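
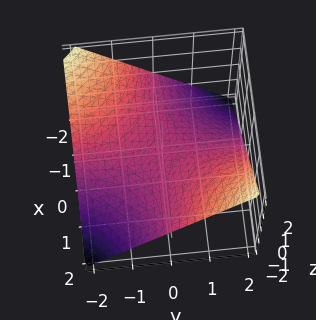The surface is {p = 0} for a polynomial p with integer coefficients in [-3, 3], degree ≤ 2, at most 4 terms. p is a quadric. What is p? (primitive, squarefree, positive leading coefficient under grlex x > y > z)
First, the degree is 2 — a saddle surface; a quadric.
Then, observable constraints: every point of the x-axis in the box is on the surface; the visible y-axis segment lies entirely on the surface; it meets the z-axis at z = 0 (among the integer gridlines).
Finally, together with the visible shape, these determine p as stated.

x*y - 2*z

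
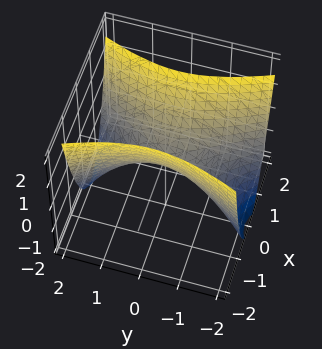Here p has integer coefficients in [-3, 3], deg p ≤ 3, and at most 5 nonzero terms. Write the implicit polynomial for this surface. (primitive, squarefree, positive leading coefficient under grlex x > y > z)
First, deg p = 2. A hyperbolic paraboloid; a quadric.
Then, symmetries: mirror symmetry y ↦ −y ⇒ only even powers of y; it's symmetric under x → −x, forcing even powers of x.
Then, from the axis intercepts and sections: it crosses the x-axis at the gridline x = 0; it crosses the z-axis at the gridline z = 0.
Finally, together with the visible shape, these determine p as stated.

3*x^2 - y^2 - 2*z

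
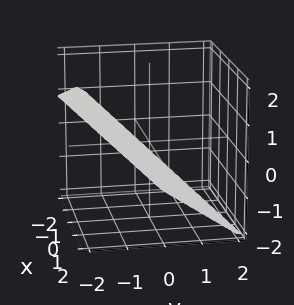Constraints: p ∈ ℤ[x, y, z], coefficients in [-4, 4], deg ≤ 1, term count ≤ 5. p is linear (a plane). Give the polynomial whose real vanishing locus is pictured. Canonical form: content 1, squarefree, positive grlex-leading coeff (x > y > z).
x - 3*y - 3*z - 2

First, the degree is 1 — the surface is flat (a plane).
Next, observable constraints: it meets the x-axis at x = 2 (among the integer gridlines).
Finally, fitting integer coefficients to these (and the overall shape) gives p.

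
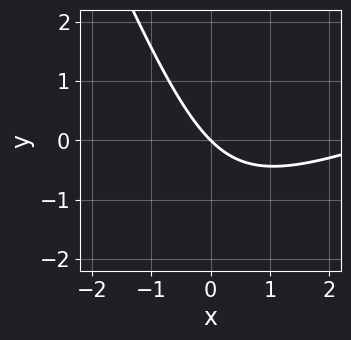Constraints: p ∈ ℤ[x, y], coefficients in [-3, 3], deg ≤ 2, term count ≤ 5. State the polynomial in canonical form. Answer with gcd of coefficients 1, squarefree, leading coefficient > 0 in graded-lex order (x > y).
x^2 - 2*x*y - y^2 - 3*x - 3*y

1. Degree: a generic line meets the curve in up to 2 points, so deg p = 2.
2. Observable constraints: it crosses the x-axis at the gridline x = 0; it meets the y-axis at y = 0 (among the integer gridlines).
3. Matching integer coefficients to the picture gives p.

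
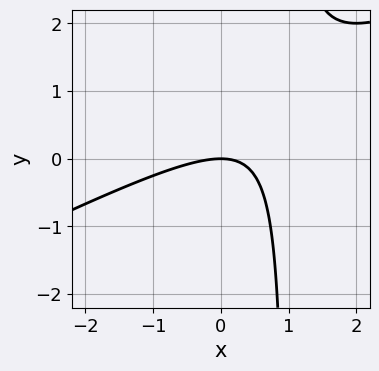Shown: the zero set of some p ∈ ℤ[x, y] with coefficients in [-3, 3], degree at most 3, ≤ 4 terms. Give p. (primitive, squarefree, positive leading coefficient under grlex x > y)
x^2 - 2*x*y + 2*y

Degree: the shape is more complex than any degree-1 curve, so deg p = 2.
Checking where it meets the axes: it meets the y-axis at y = 0 (among the integer gridlines); it crosses the x-axis at the gridline x = 0.
Matching integer coefficients to the picture gives p.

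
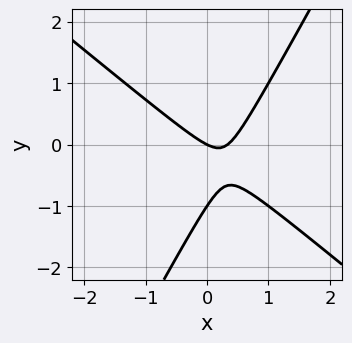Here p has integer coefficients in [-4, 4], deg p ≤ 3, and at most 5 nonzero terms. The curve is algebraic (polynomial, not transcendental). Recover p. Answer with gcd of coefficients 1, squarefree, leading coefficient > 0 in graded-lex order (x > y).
3*x^2 + 2*x*y - 2*y^2 - x - 2*y

(a) The degree is 2 — the shape is more complex than any degree-1 curve.
(b) Against the integer gridlines: among the integer gridlines, it crosses the y-axis at y ∈ {-1, 0}; it crosses the x-axis at the gridline x = 0.
(c) Fitting integer coefficients to these (and the overall shape) gives p.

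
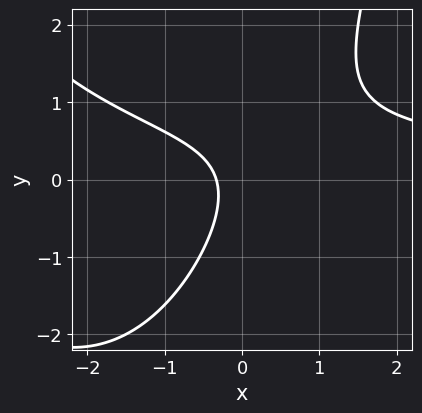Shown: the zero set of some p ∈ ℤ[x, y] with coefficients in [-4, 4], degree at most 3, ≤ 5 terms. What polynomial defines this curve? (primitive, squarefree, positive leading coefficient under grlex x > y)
1. The degree is 3 — a generic line meets the curve in up to 3 points.
2. Observable constraints: the curve avoids every integer y-axis point in the box.
3. Putting this together gives p.

x^2*y + 3*x*y - 2*y^2 - 3*x - 1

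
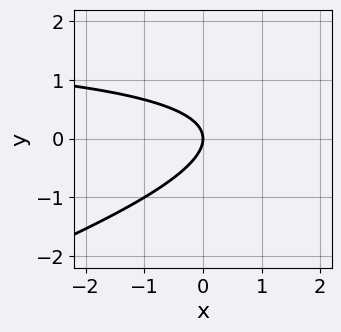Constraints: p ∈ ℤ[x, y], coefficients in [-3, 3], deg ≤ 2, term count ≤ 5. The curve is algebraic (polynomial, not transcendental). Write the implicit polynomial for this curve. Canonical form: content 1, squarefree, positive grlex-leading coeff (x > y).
(a) The degree is 2 — the shape is more complex than any degree-1 curve.
(b) Observable constraints: it crosses the y-axis at the gridline y = 0; it meets the x-axis at x = 0 (among the integer gridlines).
(c) Putting this together gives p.

x*y - 3*y^2 - 2*x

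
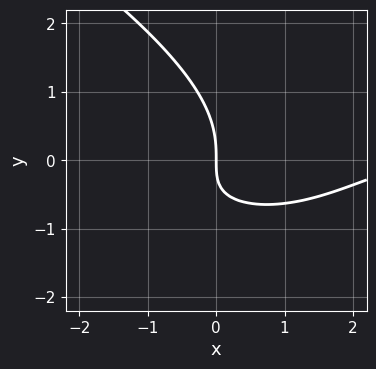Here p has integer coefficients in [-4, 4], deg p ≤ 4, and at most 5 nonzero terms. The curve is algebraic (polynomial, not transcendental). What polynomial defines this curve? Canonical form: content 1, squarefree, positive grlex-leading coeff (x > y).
(a) deg p = 3. No degree-2 curve has this shape.
(b) Against the integer gridlines: it crosses the y-axis at the gridline y = 0; it crosses the x-axis at the gridline x = 0.
(c) These observations pin down the coefficients.

x*y^2 + 2*y^3 - x^2 + 3*x*y + 3*x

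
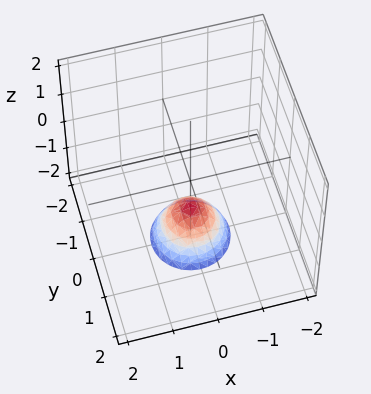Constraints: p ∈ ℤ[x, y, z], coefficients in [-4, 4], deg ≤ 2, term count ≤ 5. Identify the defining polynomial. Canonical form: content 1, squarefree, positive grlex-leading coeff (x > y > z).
3*x^2 + 3*y^2 + 2*z + 2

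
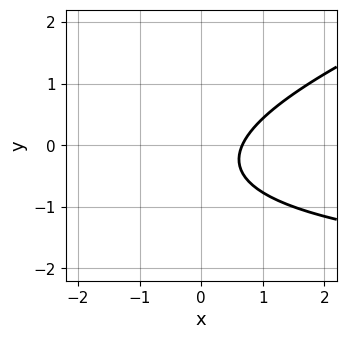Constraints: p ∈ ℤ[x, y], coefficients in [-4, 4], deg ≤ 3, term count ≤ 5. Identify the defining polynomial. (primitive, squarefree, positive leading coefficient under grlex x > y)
x*y - 3*y^2 + 3*x - 2*y - 2

(a) Degree: no degree-1 curve has this shape, so deg p = 2.
(b) Against the integer gridlines: it misses every integer gridline on the y-axis.
(c) The integer polynomial consistent with all of this is the stated p.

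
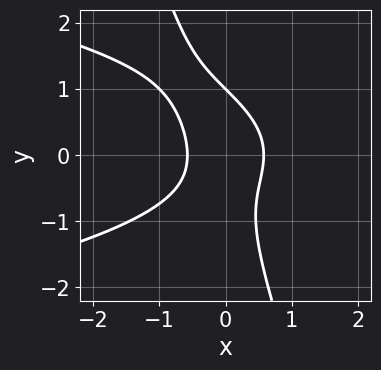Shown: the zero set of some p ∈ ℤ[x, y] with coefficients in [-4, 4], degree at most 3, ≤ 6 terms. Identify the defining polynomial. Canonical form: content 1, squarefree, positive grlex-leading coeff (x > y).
deg p = 3. A generic line meets the curve in up to 3 points.
Observable constraints: it crosses the y-axis at the gridline y = 1.
Solving for integer coefficients yields p as stated.

3*x*y^2 + y^3 + 3*x^2 - 1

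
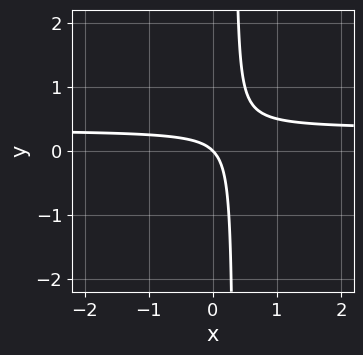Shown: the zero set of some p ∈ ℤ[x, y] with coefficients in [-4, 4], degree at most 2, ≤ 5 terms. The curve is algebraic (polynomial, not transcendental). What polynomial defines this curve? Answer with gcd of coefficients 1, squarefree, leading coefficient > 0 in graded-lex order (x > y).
3*x*y - x - y

1. Degree: no degree-1 curve has this shape, so deg p = 2.
2. Observable constraints: one x-axis crossing is at x = 0; one y-axis crossing is at y = 0.
3. Together with the visible shape, these determine p as stated.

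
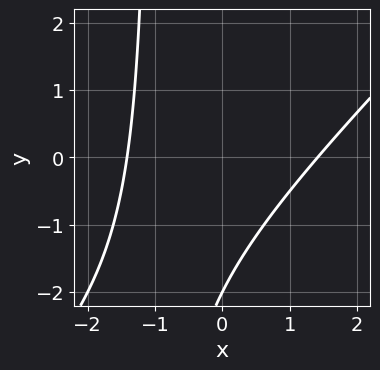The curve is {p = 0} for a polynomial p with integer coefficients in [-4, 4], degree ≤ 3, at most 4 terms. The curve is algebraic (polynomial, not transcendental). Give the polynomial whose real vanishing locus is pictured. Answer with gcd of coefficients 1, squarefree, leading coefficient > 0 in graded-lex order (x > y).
x^2 - x*y - y - 2

(a) deg p = 2.
(b) Checking where it meets the axes: it meets the y-axis at y = -2 (among the integer gridlines).
(c) Solving for integer coefficients yields p as stated.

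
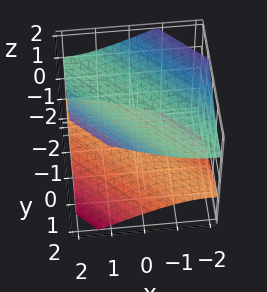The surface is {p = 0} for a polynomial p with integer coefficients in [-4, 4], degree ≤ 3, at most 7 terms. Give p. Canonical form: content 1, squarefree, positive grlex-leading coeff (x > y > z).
1. There are 2 components. They look like related sheets of one shape, so recover p as a whole.
2. deg p = 2. A generic line meets the surface in up to 2 points.
3. Against the integer gridlines: no x-intercept at any integer in the box; the surface avoids every integer y-axis point in the box; the z-axis gridline crossings are at z ∈ {-1, 1}.
4. Putting this together gives p.

x^2 + 2*x*y + y^2 - 3*z^2 + 3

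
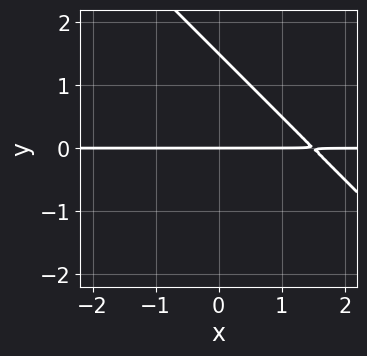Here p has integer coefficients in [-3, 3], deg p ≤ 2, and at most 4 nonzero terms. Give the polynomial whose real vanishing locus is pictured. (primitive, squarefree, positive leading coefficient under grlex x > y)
2*x*y + 2*y^2 - 3*y

First, the degree is 2 — no degree-1 curve has this shape.
Next, from the axis intercepts and sections: every point of the x-axis in the box is on the curve; it crosses the y-axis at the gridline y = 0.
Finally, together with the visible shape, these determine p as stated.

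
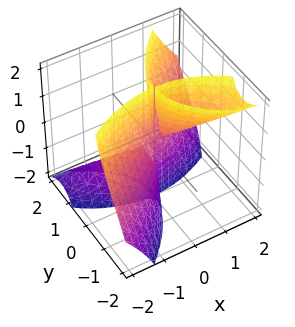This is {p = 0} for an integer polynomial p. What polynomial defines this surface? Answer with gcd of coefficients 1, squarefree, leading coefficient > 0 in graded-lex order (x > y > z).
x^3 + 3*x*y*z - 2*y^3

1. There are 2 components. They look like related sheets of one shape, so recover p as a whole.
2. Degree: the shape is more complex than any degree-2 surface, so deg p = 3.
3. Observable constraints: it crosses the y-axis at the gridline y = 0; it crosses the x-axis at the gridline x = 0.
4. Putting this together gives p. Check: (0, 0, 2) on the z-axis lies on the surface, and p(0, 0, 2) = 0. ✓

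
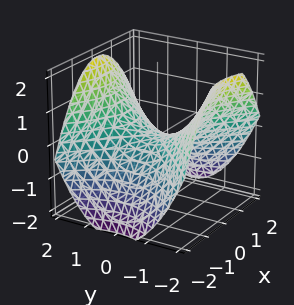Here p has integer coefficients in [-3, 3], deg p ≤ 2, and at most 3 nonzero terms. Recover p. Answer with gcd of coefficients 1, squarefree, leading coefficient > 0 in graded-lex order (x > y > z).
x^2 - y^2 + 2*z

(a) Degree: a saddle surface; a quadric, so deg p = 2.
(b) Symmetries: it's symmetric under y → −y, forcing even powers of y; it's symmetric under x → −x, forcing even powers of x.
(c) Against the integer gridlines: one z-axis crossing is at z = 0; one x-axis crossing is at x = 0.
(d) Matching integer coefficients to the picture gives p.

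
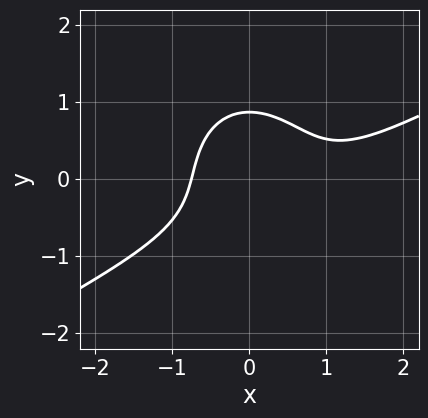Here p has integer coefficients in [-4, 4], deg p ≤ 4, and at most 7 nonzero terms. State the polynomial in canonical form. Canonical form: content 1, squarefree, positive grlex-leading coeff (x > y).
2*x^3 - 3*x^2*y - 3*y^3 - 2*x^2 + 2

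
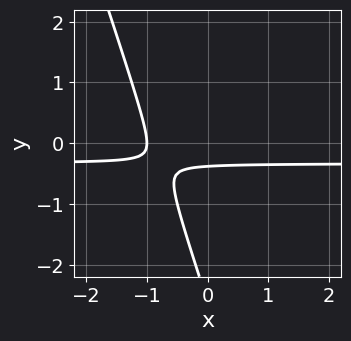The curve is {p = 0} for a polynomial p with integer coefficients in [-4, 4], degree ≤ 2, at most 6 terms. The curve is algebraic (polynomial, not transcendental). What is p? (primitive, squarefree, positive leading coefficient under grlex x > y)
(a) deg p = 2. A generic line meets the curve in up to 2 points.
(b) Against the integer gridlines: it crosses the x-axis at the gridline x = -1.
(c) These observations pin down the coefficients.

3*x*y + y^2 + x + 3*y + 1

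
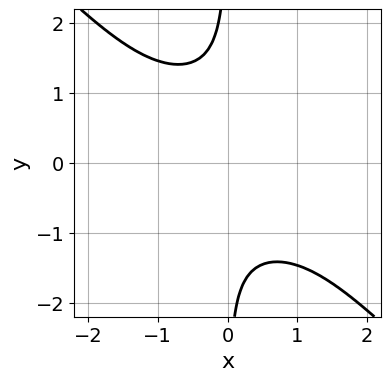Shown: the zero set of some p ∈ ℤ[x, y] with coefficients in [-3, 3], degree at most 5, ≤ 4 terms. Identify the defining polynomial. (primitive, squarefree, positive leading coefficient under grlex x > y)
Degree: no degree-3 curve has this shape, so deg p = 4.
Checking where it meets the axes: the curve avoids every integer x-axis point in the box; no y-intercept at any integer in the box.
These observations pin down the coefficients.

x^2*y^2 + x*y^3 + 1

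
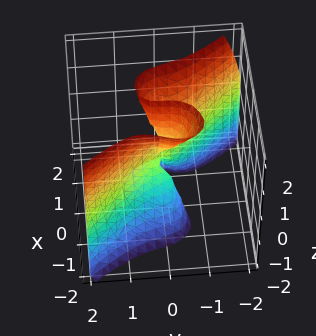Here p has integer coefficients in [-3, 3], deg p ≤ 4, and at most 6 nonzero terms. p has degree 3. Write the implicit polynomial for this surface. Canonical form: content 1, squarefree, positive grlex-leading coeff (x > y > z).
1. Degree: no degree-2 surface has this shape, so deg p = 3.
2. Observable constraints: one y-axis crossing is at y = 0; one x-axis crossing is at x = 0; every point of the z-axis in the box is on the surface.
3. The integer polynomial consistent with all of this is the stated p.

3*x^3 + x*y^2 + x*y*z - x*z^2 + 3*y^3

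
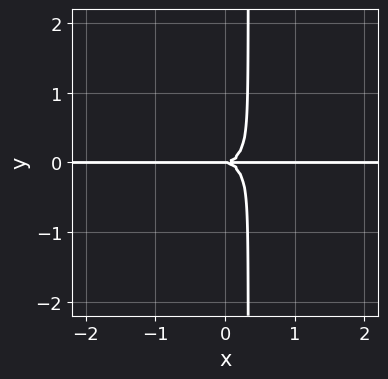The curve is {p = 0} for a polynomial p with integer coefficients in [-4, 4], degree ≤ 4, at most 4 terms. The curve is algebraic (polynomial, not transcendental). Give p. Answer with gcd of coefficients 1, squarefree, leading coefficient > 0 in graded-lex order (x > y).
First, degree: a generic line meets the curve in up to 4 points, so deg p = 4.
Next, checking where it meets the axes: one y-axis crossing is at y = 0; every point of the x-axis in the box is on the curve.
Finally, these observations pin down the coefficients.

x^3*y + 3*x*y^3 - y^3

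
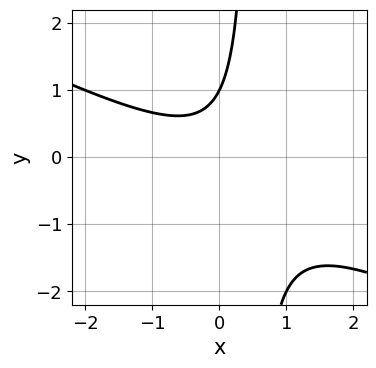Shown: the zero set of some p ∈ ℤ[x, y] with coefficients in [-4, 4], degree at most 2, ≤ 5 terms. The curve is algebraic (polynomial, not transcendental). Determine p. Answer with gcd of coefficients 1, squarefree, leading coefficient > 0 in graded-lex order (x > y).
x^2 + 2*x*y - y + 1

The degree is 2 — no degree-1 curve has this shape.
Checking where it meets the axes: it misses every integer gridline on the x-axis; it crosses the y-axis at the gridline y = 1.
These observations pin down the coefficients.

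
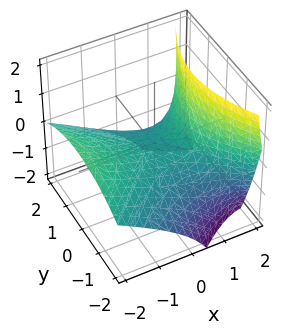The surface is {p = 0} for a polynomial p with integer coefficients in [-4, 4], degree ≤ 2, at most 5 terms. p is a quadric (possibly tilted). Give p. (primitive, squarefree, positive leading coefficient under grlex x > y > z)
x^2 + 2*x*z - y^2 - 3*z

First, deg p = 2.
Then, observable constraints: it crosses the y-axis at the gridline y = 0; it meets the x-axis at x = 0 (among the integer gridlines).
Finally, the integer polynomial consistent with all of this is the stated p.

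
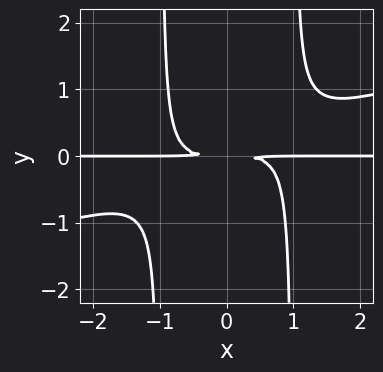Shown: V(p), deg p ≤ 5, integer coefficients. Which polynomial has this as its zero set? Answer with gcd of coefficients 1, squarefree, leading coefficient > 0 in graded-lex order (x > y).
First, deg p = 4. The shape is more complex than any degree-3 curve.
Next, reading off the gridlines: every point of the x-axis in the box is on the curve.
Finally, matching integer coefficients to the picture gives p.

x^3*y - 3*x^2*y^2 + 3*y^2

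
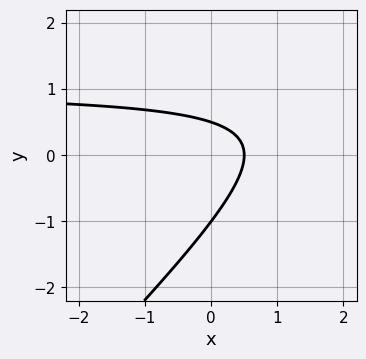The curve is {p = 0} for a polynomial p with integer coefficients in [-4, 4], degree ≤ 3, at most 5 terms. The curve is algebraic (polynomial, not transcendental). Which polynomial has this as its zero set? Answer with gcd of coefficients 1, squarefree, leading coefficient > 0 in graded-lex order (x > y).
The degree is 2 — no degree-1 curve has this shape.
Against the integer gridlines: it meets the y-axis at y = -1 (among the integer gridlines).
Solving for integer coefficients yields p as stated.

2*x*y - 2*y^2 - 2*x - y + 1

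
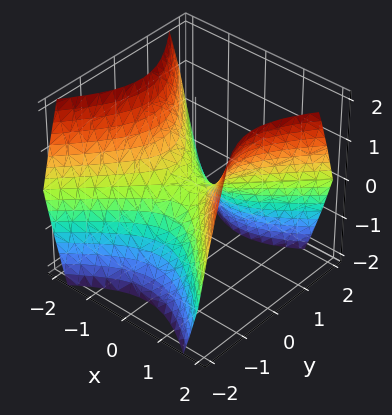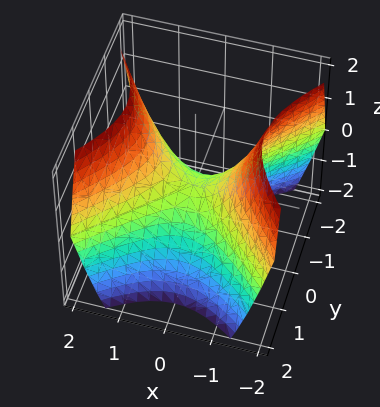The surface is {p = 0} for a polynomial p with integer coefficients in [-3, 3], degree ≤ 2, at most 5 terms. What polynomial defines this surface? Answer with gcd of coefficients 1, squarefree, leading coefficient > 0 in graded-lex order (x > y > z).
1. The degree is 2 — a saddle surface; a quadric.
2. Symmetries: it's symmetric under x → −x, forcing even powers of x; it's symmetric under y → −y, forcing even powers of y.
3. From the visible intercepts: it crosses the z-axis at the gridline z = 0; one y-axis crossing is at y = 0; one x-axis crossing is at x = 0.
4. Matching integer coefficients to the picture gives p.

x^2 - y^2 - z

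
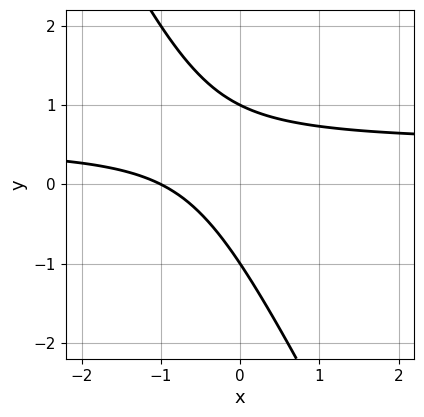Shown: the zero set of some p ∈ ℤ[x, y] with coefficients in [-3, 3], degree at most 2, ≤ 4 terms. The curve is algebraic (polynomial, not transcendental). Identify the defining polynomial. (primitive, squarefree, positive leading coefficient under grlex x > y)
2*x*y + y^2 - x - 1

1. The degree is 2 — no degree-1 curve has this shape.
2. From the axis intercepts and sections: one x-axis crossing is at x = -1; among the integer gridlines, it crosses the y-axis at y ∈ {-1, 1}.
3. Solving for integer coefficients yields p as stated.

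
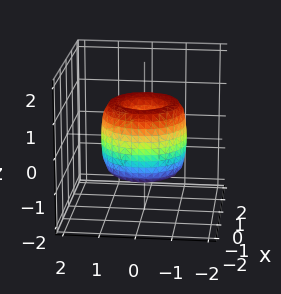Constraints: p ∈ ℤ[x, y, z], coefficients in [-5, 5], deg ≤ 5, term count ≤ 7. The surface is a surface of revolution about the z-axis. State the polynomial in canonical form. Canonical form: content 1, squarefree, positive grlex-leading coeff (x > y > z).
2*x^4 + 4*x^2*y^2 + 2*y^4 - 3*x^2 - 3*y^2 + z^2

deg p = 4. No degree-3 surface has this shape.
Symmetries: every cross-section ⟂ z is a circle, so x, y appear only via x² + y².
Against the integer gridlines: one y-axis crossing is at y = 0; one z-axis crossing is at z = 0; a circular section at z = 1 has radius between 0 and 1; it meets the x-axis at x = 0 (among the integer gridlines).
Assembling these constraints gives the stated polynomial.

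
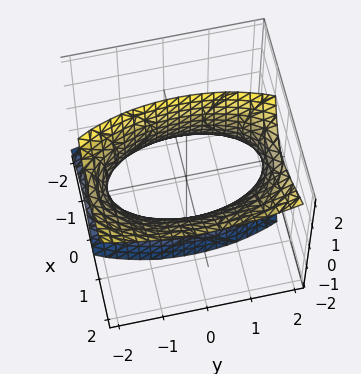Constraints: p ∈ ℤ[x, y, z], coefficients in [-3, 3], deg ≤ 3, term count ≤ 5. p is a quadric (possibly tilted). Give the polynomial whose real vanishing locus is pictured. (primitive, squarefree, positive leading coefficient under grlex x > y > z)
3*x^2 - 3*x*z + y^2 - z^2 - 3

deg p = 2. No degree-1 surface has this shape.
Against the integer gridlines: the surface avoids every integer z-axis point in the box; the x-axis gridline crossings are at x ∈ {-1, 1}.
Together with the visible shape, these determine p as stated.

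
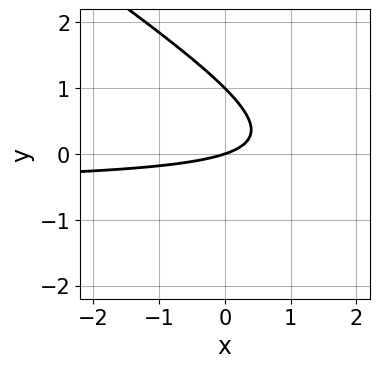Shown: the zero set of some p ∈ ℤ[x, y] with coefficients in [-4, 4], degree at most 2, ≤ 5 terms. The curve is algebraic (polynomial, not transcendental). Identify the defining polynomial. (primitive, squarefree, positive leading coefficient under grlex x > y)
First, deg p = 2. A generic line meets the curve in up to 2 points.
Next, reading off the gridlines: among the integer gridlines, it crosses the y-axis at y ∈ {0, 1}; it meets the x-axis at x = 0 (among the integer gridlines).
Finally, fitting integer coefficients to these (and the overall shape) gives p.

2*x*y + 3*y^2 + x - 3*y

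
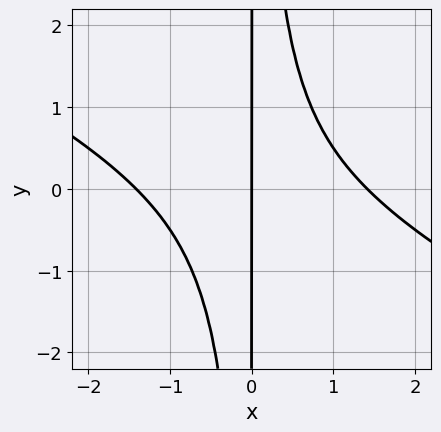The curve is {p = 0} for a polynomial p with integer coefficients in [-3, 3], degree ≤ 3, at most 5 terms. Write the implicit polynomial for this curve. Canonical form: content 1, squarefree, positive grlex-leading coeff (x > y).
(a) Degree: no degree-2 curve has this shape, so deg p = 3.
(b) Reading off the gridlines: it crosses the x-axis at the gridline x = 0; every point of the y-axis in the box is on the curve.
(c) Assembling these constraints gives the stated polynomial.

x^3 + 2*x^2*y - 2*x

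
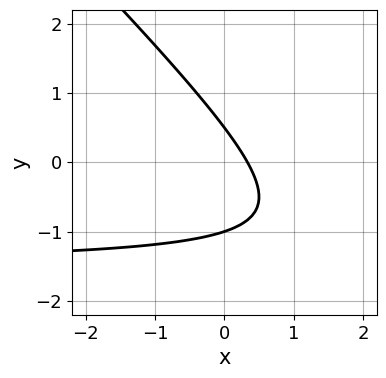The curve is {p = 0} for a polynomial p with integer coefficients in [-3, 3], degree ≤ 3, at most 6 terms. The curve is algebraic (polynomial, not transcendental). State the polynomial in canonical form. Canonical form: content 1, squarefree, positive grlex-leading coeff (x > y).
(a) Degree: no degree-1 curve has this shape, so deg p = 2.
(b) Checking where it meets the axes: it crosses the y-axis at the gridline y = -1.
(c) These observations pin down the coefficients.

2*x*y + 2*y^2 + 3*x + y - 1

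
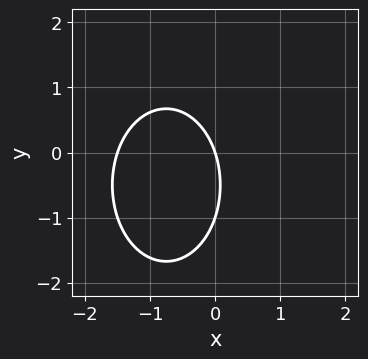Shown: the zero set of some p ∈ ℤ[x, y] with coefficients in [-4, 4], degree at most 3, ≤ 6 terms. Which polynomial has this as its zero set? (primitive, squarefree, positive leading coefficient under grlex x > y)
2*x^2 + y^2 + 3*x + y

1. The degree is 2 — no degree-1 curve has this shape.
2. Observable constraints: it meets the x-axis at x = 0 (among the integer gridlines); the y-axis gridline crossings are at y ∈ {-1, 0}.
3. Solving for integer coefficients yields p as stated.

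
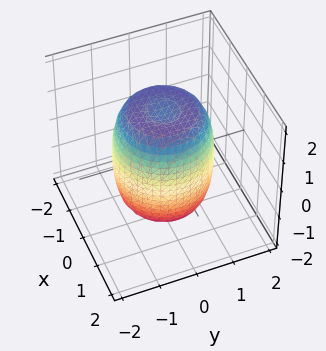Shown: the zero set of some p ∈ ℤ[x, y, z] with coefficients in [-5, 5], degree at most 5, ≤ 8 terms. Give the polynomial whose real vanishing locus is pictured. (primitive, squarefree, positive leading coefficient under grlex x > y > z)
2*x^4 + 4*x^2*y^2 + 2*y^4 - 2*x^2 - 2*y^2 + z^2 - 2

First, deg p = 4. A generic line meets the surface in up to 4 points.
Then, symmetries: the surface is invariant under rotation about z: p = q(x² + y², z).
Then, checking where it meets the axes: a circular section at z = 0 has radius between 1 and 2.
Finally, solving for integer coefficients yields p as stated.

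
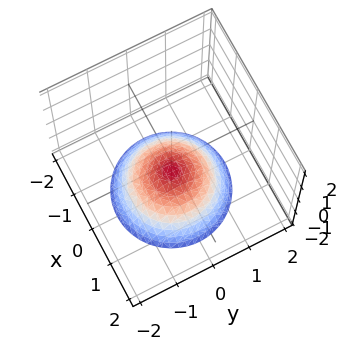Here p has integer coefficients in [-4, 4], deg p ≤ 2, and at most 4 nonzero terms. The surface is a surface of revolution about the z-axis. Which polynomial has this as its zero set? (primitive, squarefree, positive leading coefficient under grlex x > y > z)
The degree is 2 — the shape is more complex than any degree-1 surface.
Symmetry: every cross-section ⟂ z is a circle, so x, y appear only via x² + y².
Checking where it meets the axes: a circular section at z = -2 has radius between 1 and 2; no y-intercept at any integer in the box; it misses every integer gridline on the x-axis.
Together with the visible shape, these determine p as stated.

2*x^2 + 2*y^2 + 3*z + 2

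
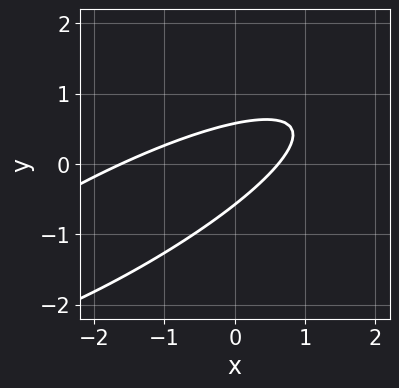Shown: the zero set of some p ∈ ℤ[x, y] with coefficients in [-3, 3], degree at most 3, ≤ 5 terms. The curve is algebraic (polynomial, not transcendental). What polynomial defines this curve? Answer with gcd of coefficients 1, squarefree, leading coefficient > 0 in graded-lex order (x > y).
1. The degree is 2 — a generic line meets the curve in up to 2 points.
2. Solving for integer coefficients yields p as stated.

x^2 - 3*x*y + 3*y^2 + x - 1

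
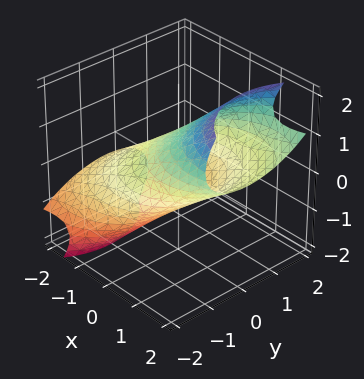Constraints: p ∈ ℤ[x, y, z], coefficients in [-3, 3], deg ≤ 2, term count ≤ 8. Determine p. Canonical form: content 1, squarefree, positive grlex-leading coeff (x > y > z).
x^2 - 3*x*z + y^2 - y*z + 2*z^2 - 2

1. Degree: no degree-1 surface has this shape, so deg p = 2.
2. Against the integer gridlines: among the integer gridlines, it crosses the z-axis at z ∈ {-1, 1}.
3. Matching integer coefficients to the picture gives p.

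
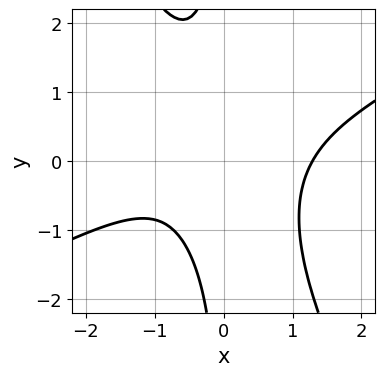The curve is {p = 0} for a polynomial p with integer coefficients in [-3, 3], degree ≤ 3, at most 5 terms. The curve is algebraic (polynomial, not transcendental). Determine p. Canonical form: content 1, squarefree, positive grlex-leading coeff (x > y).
2*x^3 - 3*x^2*y - 2*x*y^2 - x - 3

1. The degree is 3 — a generic line meets the curve in up to 3 points.
2. Reading off the gridlines: no y-intercept at any integer in the box.
3. Fitting integer coefficients to these (and the overall shape) gives p.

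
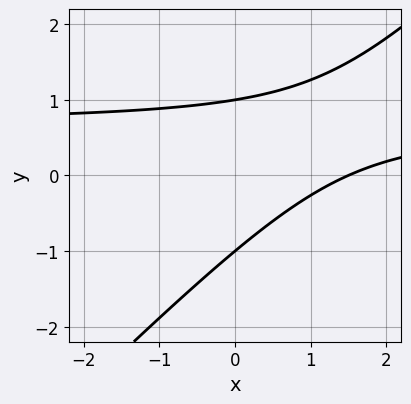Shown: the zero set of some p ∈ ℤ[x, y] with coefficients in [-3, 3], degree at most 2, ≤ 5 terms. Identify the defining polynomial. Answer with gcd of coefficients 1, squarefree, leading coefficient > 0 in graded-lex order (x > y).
1. The degree is 2 — no degree-1 curve has this shape.
2. Reading off the gridlines: among the integer gridlines, it crosses the y-axis at y ∈ {-1, 1}.
3. Assembling these constraints gives the stated polynomial.

3*x*y - 3*y^2 - 2*x + 3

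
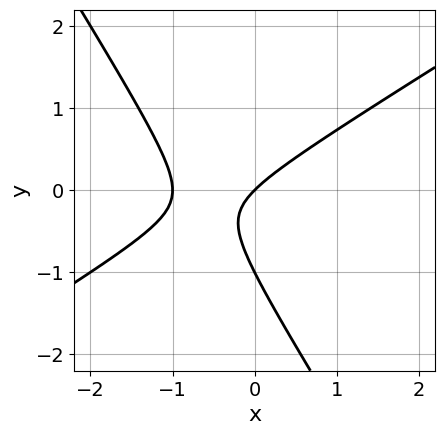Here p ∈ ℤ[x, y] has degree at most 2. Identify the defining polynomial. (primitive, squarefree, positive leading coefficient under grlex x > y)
x^2 - x*y - y^2 + x - y

1. Degree: the shape is more complex than any degree-1 curve, so deg p = 2.
2. Checking where it meets the axes: the y-axis gridline crossings are at y ∈ {-1, 0}; among the integer gridlines, it crosses the x-axis at x ∈ {-1, 0}.
3. These observations pin down the coefficients.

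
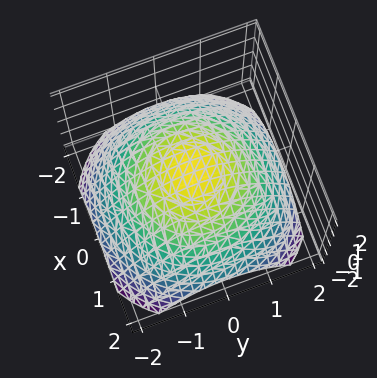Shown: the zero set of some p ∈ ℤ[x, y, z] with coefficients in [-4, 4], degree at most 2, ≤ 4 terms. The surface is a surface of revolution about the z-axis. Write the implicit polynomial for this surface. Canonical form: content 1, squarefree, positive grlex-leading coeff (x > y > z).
x^2 + y^2 + 2*z - 2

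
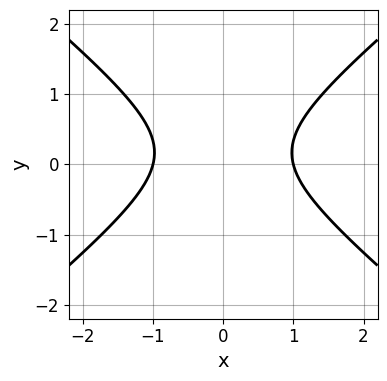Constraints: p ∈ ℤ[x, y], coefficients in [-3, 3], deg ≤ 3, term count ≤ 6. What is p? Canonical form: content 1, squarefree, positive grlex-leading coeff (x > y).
1. Degree: the shape is more complex than any degree-1 curve, so deg p = 2.
2. Symmetries: mirror symmetry x ↦ −x ⇒ only even powers of x.
3. Observable constraints: the x-axis gridline crossings are at x ∈ {-1, 1}; no y-intercept at any integer in the box.
4. These observations pin down the coefficients.

2*x^2 - 3*y^2 + y - 2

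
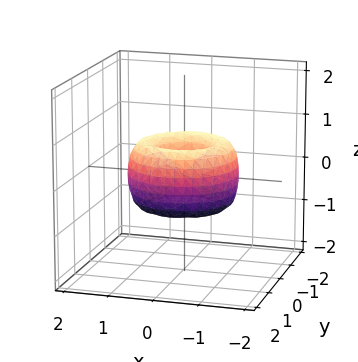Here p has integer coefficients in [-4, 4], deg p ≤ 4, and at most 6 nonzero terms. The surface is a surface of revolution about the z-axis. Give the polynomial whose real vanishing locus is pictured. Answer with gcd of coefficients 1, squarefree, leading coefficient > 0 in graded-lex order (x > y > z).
1. Degree: a generic line meets the surface in up to 4 points, so deg p = 4.
2. Symmetries: rotational symmetry about the z-axis ⇒ p depends on x, y only through x² + y².
3. Observable constraints: it crosses the y-axis at the gridline y = 0; it meets the x-axis at x = 0 (among the integer gridlines).
4. Assembling these constraints gives the stated polynomial.

2*x^4 + 4*x^2*y^2 + 2*y^4 - 3*x^2 - 3*y^2 + 2*z^2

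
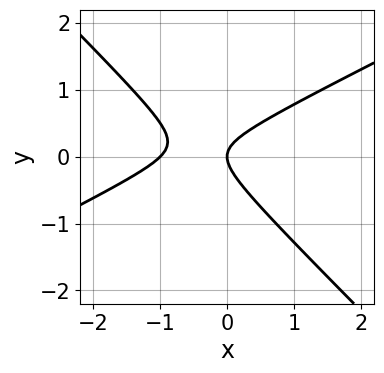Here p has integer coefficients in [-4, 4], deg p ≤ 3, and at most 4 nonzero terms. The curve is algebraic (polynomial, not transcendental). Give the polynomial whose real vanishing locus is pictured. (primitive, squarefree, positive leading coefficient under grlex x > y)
x^2 - x*y - 2*y^2 + x

(a) Degree: a generic line meets the curve in up to 2 points, so deg p = 2.
(b) From the visible intercepts: it meets the y-axis at y = 0 (among the integer gridlines); the x-axis gridline crossings are at x ∈ {-1, 0}.
(c) Fitting integer coefficients to these (and the overall shape) gives p.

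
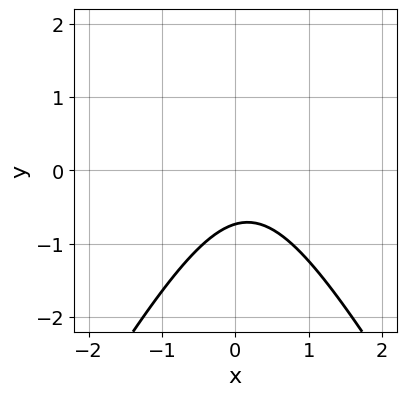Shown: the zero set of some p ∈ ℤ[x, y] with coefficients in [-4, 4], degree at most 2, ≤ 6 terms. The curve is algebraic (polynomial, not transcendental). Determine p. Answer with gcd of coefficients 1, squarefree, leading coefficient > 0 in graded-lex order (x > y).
3*x^2 - y^2 - x + 2*y + 2

deg p = 2. The shape is more complex than any degree-1 curve.
From the axis intercepts and sections: it misses every integer gridline on the x-axis.
Solving for integer coefficients yields p as stated.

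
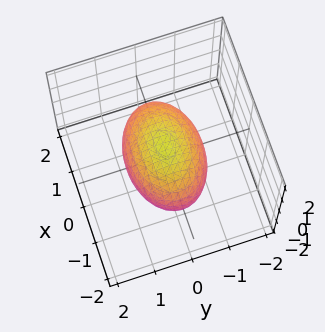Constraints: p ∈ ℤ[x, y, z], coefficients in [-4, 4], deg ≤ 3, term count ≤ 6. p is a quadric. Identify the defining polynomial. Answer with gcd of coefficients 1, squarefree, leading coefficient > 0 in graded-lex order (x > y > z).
(a) Degree: a closed, bounded, convex surface; a quadric, so deg p = 2.
(b) Symmetries: it's symmetric under z → −z, forcing even powers of z; the x ↦ −x reflection is a symmetry, so x appears only in even powers; mirror symmetry y ↦ −y ⇒ only even powers of y.
(c) From the axis intercepts and sections: the z-axis gridline crossings are at z ∈ {-1, 1}; among the integer gridlines, it crosses the y-axis at y ∈ {-1, 1}.
(d) Putting this together gives p.

x^2 + 2*y^2 + 2*z^2 - 2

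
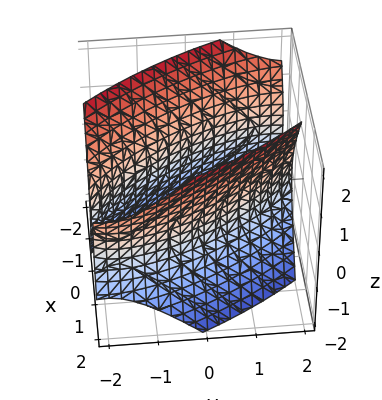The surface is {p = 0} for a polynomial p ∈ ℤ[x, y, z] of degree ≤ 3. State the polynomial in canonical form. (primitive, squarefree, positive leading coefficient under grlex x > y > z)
1. The picture has 2 separate pieces. Treating them together as one polynomial.
2. deg p = 2. No degree-1 surface has this shape.
3. Reading off the gridlines: the surface avoids every integer z-axis point in the box.
4. Putting this together gives p.

2*x^2 + 2*x*y + y^2 - z^2 - 3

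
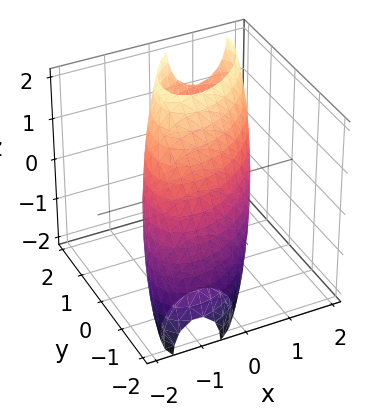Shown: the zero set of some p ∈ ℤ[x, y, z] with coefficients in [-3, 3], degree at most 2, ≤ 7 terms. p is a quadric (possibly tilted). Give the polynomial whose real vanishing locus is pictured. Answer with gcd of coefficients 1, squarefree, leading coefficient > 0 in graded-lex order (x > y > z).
2*x^2 - 2*x*y + 2*y^2 - 2*y*z + z^2 - 3

(a) Degree: the shape is more complex than any degree-1 surface, so deg p = 2.
(b) The integer polynomial consistent with all of this is the stated p.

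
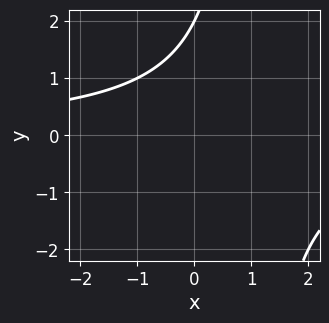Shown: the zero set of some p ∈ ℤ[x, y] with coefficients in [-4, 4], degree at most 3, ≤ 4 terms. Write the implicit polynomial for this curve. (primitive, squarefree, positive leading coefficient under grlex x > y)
(a) deg p = 2. The shape is more complex than any degree-1 curve.
(b) From the visible intercepts: it misses every integer gridline on the x-axis; it meets the y-axis at y = 2 (among the integer gridlines).
(c) Putting this together gives p.

x*y - y + 2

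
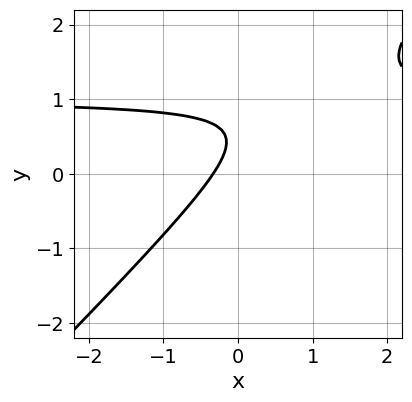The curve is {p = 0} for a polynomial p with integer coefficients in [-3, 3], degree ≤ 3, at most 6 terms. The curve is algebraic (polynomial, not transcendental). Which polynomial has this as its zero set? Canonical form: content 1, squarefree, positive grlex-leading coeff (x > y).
3*x*y - 3*y^2 - 3*x + 3*y - 1

First, the degree is 2 — the shape is more complex than any degree-1 curve.
Then, reading off the gridlines: no y-intercept at any integer in the box.
Finally, putting this together gives p.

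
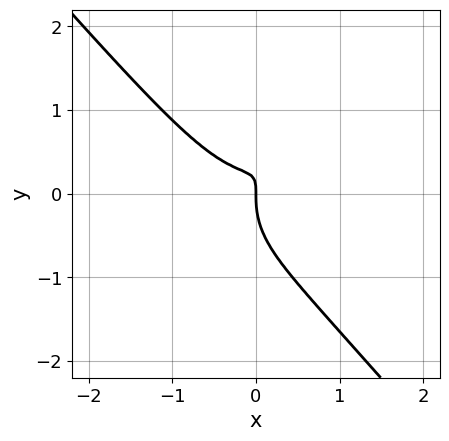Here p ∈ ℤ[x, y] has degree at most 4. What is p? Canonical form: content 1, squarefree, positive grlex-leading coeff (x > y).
The degree is 3 — a generic line meets the curve in up to 3 points.
From the axis intercepts and sections: one y-axis crossing is at y = 0; it crosses the x-axis at the gridline x = 0.
These observations pin down the coefficients.

3*x^3 + 2*y^3 - 3*x*y + x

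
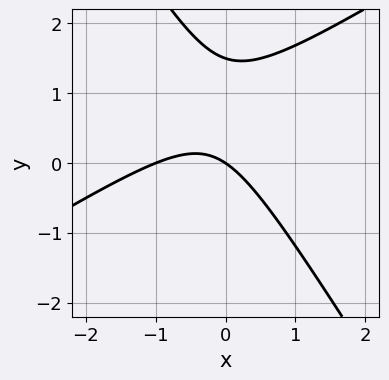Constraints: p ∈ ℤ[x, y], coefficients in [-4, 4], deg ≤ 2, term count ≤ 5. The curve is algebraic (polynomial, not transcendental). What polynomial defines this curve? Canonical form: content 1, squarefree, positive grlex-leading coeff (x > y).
Degree: a generic line meets the curve in up to 2 points, so deg p = 2.
Observable constraints: it meets the y-axis at y = 0 (among the integer gridlines); among the integer gridlines, it crosses the x-axis at x ∈ {-1, 0}.
The integer polynomial consistent with all of this is the stated p.

2*x^2 - 2*x*y - 2*y^2 + 2*x + 3*y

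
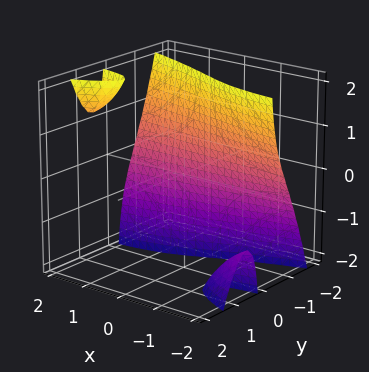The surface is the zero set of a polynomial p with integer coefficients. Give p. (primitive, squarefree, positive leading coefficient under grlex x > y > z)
(a) The picture has 3 separate pieces. Treating them together as one polynomial.
(b) deg p = 3. No degree-2 surface has this shape.
(c) Checking where it meets the axes: the surface avoids every integer z-axis point in the box; no x-intercept at any integer in the box.
(d) Assembling these constraints gives the stated polynomial.

x*y*z - 2*y^3 - 1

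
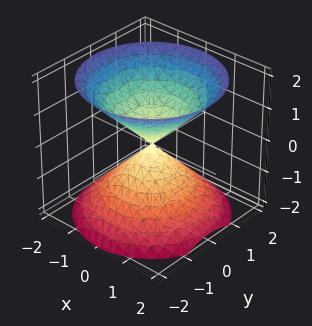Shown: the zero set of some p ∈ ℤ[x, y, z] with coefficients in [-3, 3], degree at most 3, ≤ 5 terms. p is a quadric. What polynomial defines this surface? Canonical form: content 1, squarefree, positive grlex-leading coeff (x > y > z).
There are 2 components.
deg p = 2.
By symmetry, the surface is invariant under rotation about z: p = q(x² + y², z); it's symmetric under z → −z, forcing even powers of z.
From the axis intercepts and sections: it crosses the z-axis at the gridline z = 0; a circular section at z = 1 has radius exactly 1.
Assembling these constraints gives the stated polynomial.

x^2 + y^2 - z^2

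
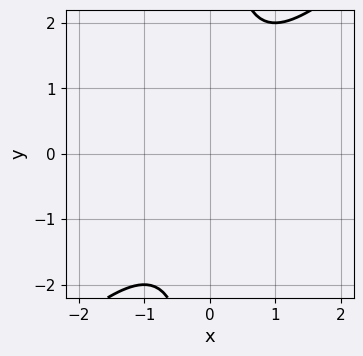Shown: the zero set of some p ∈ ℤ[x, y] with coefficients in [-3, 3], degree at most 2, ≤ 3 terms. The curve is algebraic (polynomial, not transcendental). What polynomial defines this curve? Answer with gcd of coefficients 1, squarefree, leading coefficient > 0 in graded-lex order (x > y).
x^2 - x*y + 1

(a) deg p = 2. The shape is more complex than any degree-1 curve.
(b) From the visible intercepts: no y-intercept at any integer in the box; no x-intercept at any integer in the box.
(c) Assembling these constraints gives the stated polynomial.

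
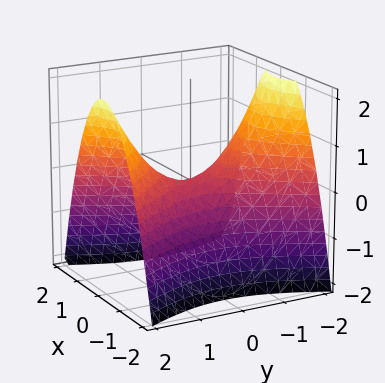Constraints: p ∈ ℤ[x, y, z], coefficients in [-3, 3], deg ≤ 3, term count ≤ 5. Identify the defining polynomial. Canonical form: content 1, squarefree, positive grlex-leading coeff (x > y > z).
2*x^2 - y^2 + 2*z

First, deg p = 2. A hyperbolic paraboloid; a quadric.
Next, symmetries: mirror symmetry x ↦ −x ⇒ only even powers of x; mirror symmetry y ↦ −y ⇒ only even powers of y.
Next, reading off the gridlines: one y-axis crossing is at y = 0; one x-axis crossing is at x = 0.
Finally, solving for integer coefficients yields p as stated.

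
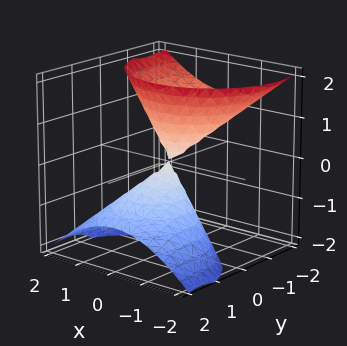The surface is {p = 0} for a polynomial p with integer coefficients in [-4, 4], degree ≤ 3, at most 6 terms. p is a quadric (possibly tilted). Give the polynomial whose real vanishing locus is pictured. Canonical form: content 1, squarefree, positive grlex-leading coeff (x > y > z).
2*x^2 + 2*y^2 + 3*y*z - z^2

There are 2 components. Treating them together as one polynomial.
deg p = 2. A generic line meets the surface in up to 2 points.
Reading off the gridlines: one y-axis crossing is at y = 0; one x-axis crossing is at x = 0.
Putting this together gives p.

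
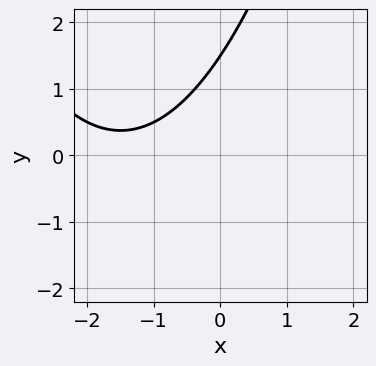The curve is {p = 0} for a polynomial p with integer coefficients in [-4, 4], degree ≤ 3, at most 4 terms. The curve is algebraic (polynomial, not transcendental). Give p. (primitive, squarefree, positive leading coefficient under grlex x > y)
1. deg p = 2. A generic line meets the curve in up to 2 points.
2. Checking where it meets the axes: no x-intercept at any integer in the box.
3. Matching integer coefficients to the picture gives p.

x^2 + 3*x - 2*y + 3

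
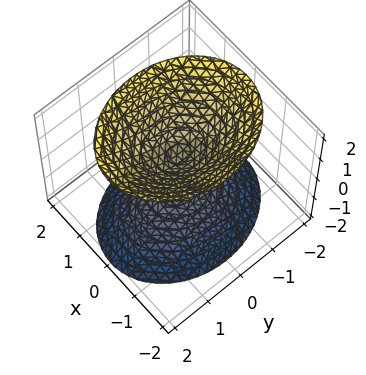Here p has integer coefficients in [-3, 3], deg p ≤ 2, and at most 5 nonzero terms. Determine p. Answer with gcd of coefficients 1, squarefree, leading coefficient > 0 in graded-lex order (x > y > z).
3*x^2 + 2*y^2 - 2*z^2 + 1

(a) There are 2 components. They look like related sheets of one shape, so recover p as a whole.
(b) The degree is 2 — two separate bowl-shaped sheets opening away from each other; a quadric.
(c) Symmetries: the y ↦ −y reflection is a symmetry, so y appears only in even powers; mirror symmetry x ↦ −x ⇒ only even powers of x; it's symmetric under z → −z, forcing even powers of z.
(d) Observable constraints: the surface avoids every integer y-axis point in the box; no x-intercept at any integer in the box.
(e) Putting this together gives p.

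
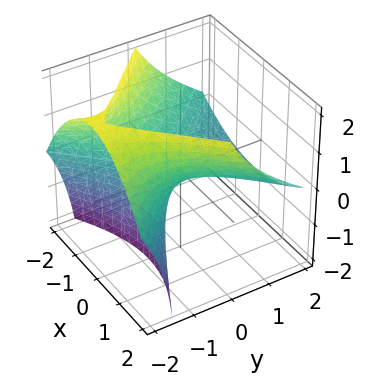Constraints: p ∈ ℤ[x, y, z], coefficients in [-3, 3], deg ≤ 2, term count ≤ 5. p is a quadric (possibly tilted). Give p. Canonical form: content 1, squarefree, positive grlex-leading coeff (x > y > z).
(a) Degree: the shape is more complex than any degree-1 surface, so deg p = 2.
(b) From the axis intercepts and sections: it meets the y-axis at y = 0 (among the integer gridlines); it crosses the x-axis at the gridline x = 0.
(c) Matching integer coefficients to the picture gives p.

x^2 - y^2 - 2*y*z - 2*z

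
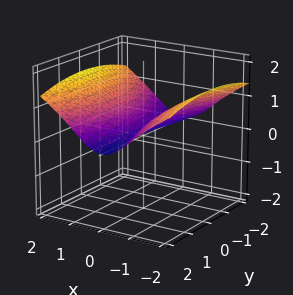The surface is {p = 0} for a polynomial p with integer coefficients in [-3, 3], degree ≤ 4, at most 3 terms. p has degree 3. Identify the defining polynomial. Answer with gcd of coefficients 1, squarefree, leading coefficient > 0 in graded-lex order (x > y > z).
y^2*z + 3*z^3 - 3*x^2

1. Degree: a generic line meets the surface in up to 3 points, so deg p = 3.
2. From the axis intercepts and sections: one z-axis crossing is at z = 0; it meets the x-axis at x = 0 (among the integer gridlines); the visible y-axis segment lies entirely on the surface.
3. Matching integer coefficients to the picture gives p.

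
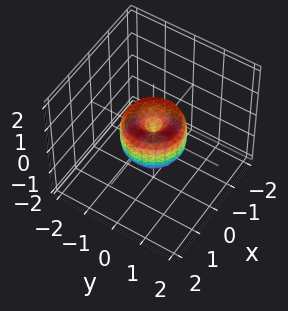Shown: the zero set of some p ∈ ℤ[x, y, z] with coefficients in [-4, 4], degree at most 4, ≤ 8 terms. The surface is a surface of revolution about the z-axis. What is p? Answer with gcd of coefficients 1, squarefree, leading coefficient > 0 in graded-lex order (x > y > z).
First, the degree is 4 — a generic line meets the surface in up to 4 points.
Next, symmetries: the surface is invariant under rotation about z: p = q(x² + y², z).
Then, against the integer gridlines: the y-axis gridline crossings are at y ∈ {-1, 0, 1}; it meets the z-axis at z = 0 (among the integer gridlines); the x-axis gridline crossings are at x ∈ {-1, 0, 1}.
Finally, solving for integer coefficients yields p as stated.

2*x^4 + 4*x^2*y^2 + 2*y^4 - 2*x^2 - 2*y^2 + z^2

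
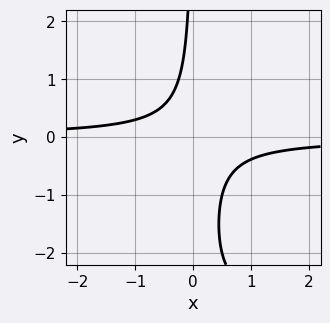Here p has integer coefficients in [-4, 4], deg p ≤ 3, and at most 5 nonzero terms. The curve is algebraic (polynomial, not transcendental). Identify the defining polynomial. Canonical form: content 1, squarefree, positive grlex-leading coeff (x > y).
x*y^2 + 3*x*y + 1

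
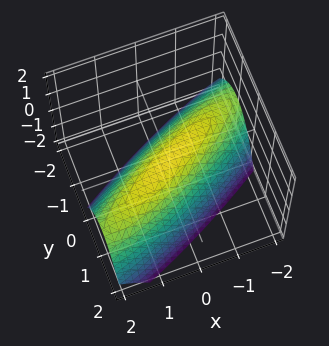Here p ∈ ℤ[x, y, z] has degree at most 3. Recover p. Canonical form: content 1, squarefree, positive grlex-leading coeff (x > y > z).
x^2 - 3*x*y + 3*y^2 + 3*z

First, degree: a generic line meets the surface in up to 2 points, so deg p = 2.
Next, checking where it meets the axes: it meets the x-axis at x = 0 (among the integer gridlines); one y-axis crossing is at y = 0; it crosses the z-axis at the gridline z = 0.
Finally, together with the visible shape, these determine p as stated.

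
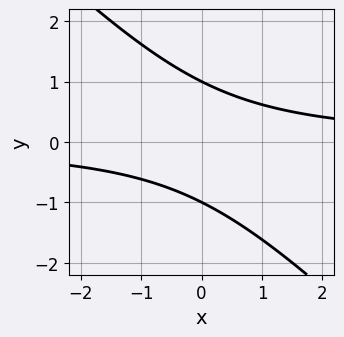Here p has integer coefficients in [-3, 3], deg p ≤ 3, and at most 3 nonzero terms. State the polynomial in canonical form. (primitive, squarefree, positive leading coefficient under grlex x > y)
deg p = 2. The shape is more complex than any degree-1 curve.
Checking where it meets the axes: the y-axis gridline crossings are at y ∈ {-1, 1}; the curve avoids every integer x-axis point in the box.
Putting this together gives p.

x*y + y^2 - 1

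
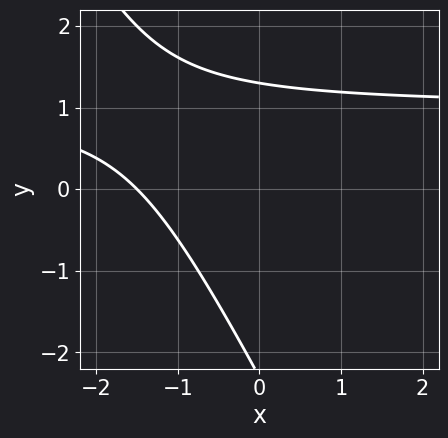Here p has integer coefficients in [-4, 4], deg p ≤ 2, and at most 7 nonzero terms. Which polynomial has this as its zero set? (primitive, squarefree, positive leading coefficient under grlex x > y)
First, deg p = 2.
Finally, the integer polynomial consistent with all of this is the stated p.

2*x*y + y^2 - 2*x + y - 3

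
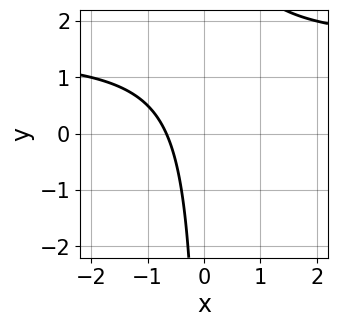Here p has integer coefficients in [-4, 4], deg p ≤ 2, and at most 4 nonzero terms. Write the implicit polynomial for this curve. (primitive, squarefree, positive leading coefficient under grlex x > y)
2*x*y - 3*x - 2

1. The degree is 2 — no degree-1 curve has this shape.
2. Observable constraints: it misses every integer gridline on the y-axis.
3. The integer polynomial consistent with all of this is the stated p.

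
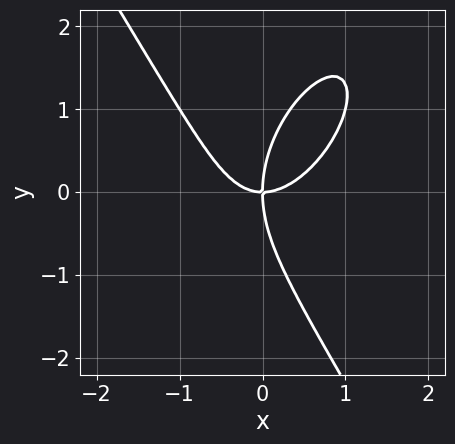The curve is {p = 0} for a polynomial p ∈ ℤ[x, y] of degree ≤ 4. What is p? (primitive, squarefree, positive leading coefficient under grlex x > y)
(a) Degree: the shape is more complex than any degree-2 curve, so deg p = 3.
(b) Reading off the gridlines: it crosses the y-axis at the gridline y = 0; it meets the x-axis at x = 0 (among the integer gridlines).
(c) Putting this together gives p.

3*x^3 - x^2*y + y^3 - 3*x*y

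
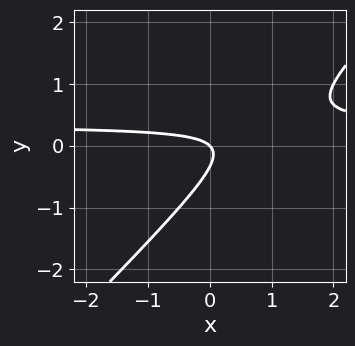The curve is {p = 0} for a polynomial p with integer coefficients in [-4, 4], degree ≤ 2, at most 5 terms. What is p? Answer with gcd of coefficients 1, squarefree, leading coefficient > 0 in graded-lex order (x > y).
3*x*y - 3*y^2 - x - y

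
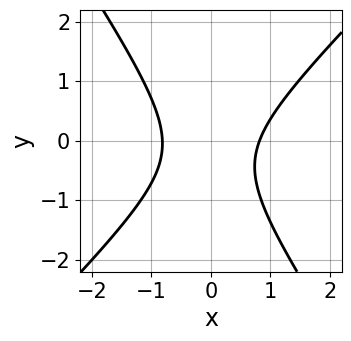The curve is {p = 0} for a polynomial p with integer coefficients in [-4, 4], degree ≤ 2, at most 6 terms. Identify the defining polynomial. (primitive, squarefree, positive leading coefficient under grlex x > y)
First, deg p = 2. A generic line meets the curve in up to 2 points.
Then, checking where it meets the axes: the curve avoids every integer y-axis point in the box.
Finally, assembling these constraints gives the stated polynomial.

3*x^2 - x*y - 2*y^2 - y - 2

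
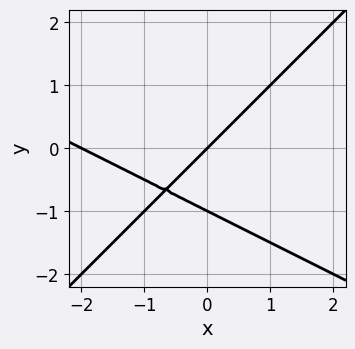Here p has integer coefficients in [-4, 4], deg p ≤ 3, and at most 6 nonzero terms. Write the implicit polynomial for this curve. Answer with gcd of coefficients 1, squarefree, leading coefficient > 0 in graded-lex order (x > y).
The degree is 2 — the shape is more complex than any degree-1 curve.
From the axis intercepts and sections: the y-axis gridline crossings are at y ∈ {-1, 0}; the x-axis gridline crossings are at x ∈ {-2, 0}.
Solving for integer coefficients yields p as stated.

x^2 + x*y - 2*y^2 + 2*x - 2*y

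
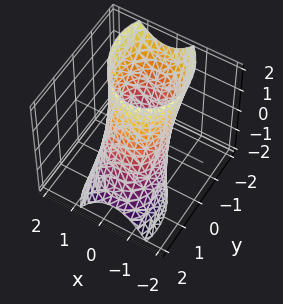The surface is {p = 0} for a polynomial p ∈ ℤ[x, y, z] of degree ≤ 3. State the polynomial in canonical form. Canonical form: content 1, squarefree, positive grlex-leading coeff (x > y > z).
3*x^2 + x*y + 2*y^2 + 2*y*z - 3

deg p = 2.
Observable constraints: it misses every integer gridline on the z-axis; among the integer gridlines, it crosses the x-axis at x ∈ {-1, 1}.
Fitting integer coefficients to these (and the overall shape) gives p.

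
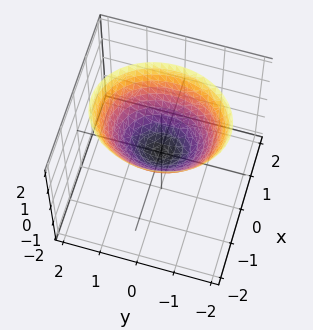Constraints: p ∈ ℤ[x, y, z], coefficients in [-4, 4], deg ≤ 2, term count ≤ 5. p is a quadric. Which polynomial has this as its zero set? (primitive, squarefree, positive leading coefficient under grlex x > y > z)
3*x^2 + 2*y^2 - 3*z

First, deg p = 2.
Next, symmetries: the y ↦ −y reflection is a symmetry, so y appears only in even powers; the x ↦ −x reflection is a symmetry, so x appears only in even powers.
Then, checking where it meets the axes: one z-axis crossing is at z = 0; one x-axis crossing is at x = 0; it crosses the y-axis at the gridline y = 0.
Finally, together with the visible shape, these determine p as stated.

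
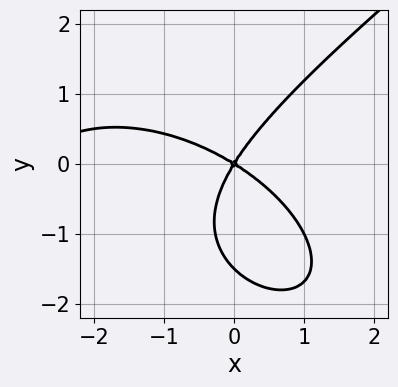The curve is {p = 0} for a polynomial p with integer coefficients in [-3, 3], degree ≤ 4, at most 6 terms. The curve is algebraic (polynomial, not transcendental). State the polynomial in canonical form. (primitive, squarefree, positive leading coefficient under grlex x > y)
x^3 - 2*y^3 + 3*x^2 + 3*x*y - 3*y^2

1. deg p = 3.
2. From the axis intercepts and sections: it meets the y-axis at y = 0 (among the integer gridlines); one x-axis crossing is at x = 0.
3. Putting this together gives p.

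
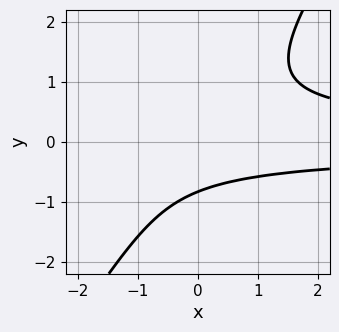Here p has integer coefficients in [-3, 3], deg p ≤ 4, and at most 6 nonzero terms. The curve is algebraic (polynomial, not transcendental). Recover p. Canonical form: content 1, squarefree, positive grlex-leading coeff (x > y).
Degree: no degree-2 curve has this shape, so deg p = 3.
Reading off the gridlines: it misses every integer gridline on the x-axis.
The integer polynomial consistent with all of this is the stated p.

3*x*y^2 - 2*y^3 - y - 2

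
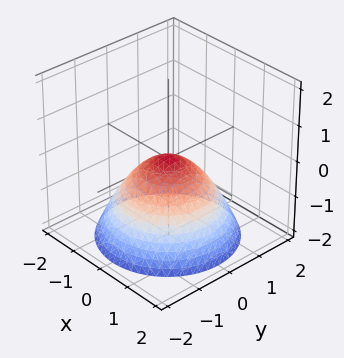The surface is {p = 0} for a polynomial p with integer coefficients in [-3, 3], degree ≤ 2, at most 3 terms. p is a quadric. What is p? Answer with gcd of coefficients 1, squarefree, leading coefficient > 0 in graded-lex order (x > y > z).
First, deg p = 2. A single bowl opening along one axis; a quadric.
Next, symmetry: the z-axis is an axis of rotation, so x and y enter only as x² + y².
Next, observable constraints: it crosses the z-axis at the gridline z = 0; it meets the x-axis at x = 0 (among the integer gridlines).
Finally, the integer polynomial consistent with all of this is the stated p.

2*x^2 + 2*y^2 + 3*z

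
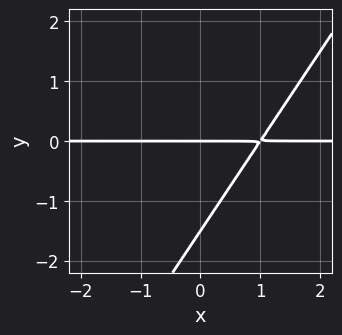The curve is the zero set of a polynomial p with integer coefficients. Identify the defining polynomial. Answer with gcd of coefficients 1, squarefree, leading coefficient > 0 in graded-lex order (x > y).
3*x*y - 2*y^2 - 3*y

The degree is 2 — a generic line meets the curve in up to 2 points.
From the axis intercepts and sections: it meets the y-axis at y = 0 (among the integer gridlines); the visible x-axis segment lies entirely on the curve.
Solving for integer coefficients yields p as stated.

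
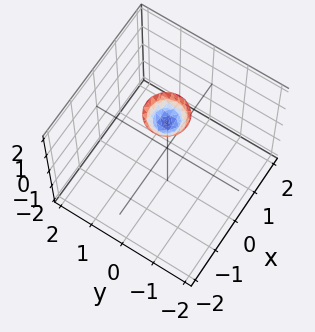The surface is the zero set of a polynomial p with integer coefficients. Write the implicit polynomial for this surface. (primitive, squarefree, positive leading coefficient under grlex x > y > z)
3*x^2 + 3*y^2 - 2*z + 3

First, degree: no degree-1 surface has this shape, so deg p = 2.
Next, symmetries: rotational symmetry about the z-axis ⇒ p depends on x, y only through x² + y².
Then, against the integer gridlines: a circular section at z = 2 has radius between 0 and 1; it misses every integer gridline on the x-axis; it misses every integer gridline on the y-axis.
Finally, these observations pin down the coefficients.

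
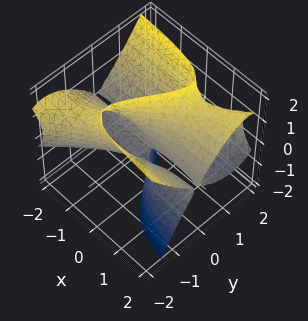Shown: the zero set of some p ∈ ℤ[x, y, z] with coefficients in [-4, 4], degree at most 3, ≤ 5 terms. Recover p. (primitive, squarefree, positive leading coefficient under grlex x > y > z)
First, degree: no degree-2 surface has this shape, so deg p = 3.
Next, observable constraints: the visible z-axis segment lies entirely on the surface; every point of the x-axis in the box is on the surface; it meets the y-axis at y = 0 (among the integer gridlines).
Finally, together with the visible shape, these determine p as stated.

2*x*y^2 - 2*x*z^2 - 2*y^3 + 2*y*z + y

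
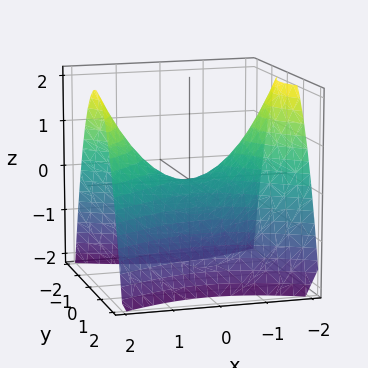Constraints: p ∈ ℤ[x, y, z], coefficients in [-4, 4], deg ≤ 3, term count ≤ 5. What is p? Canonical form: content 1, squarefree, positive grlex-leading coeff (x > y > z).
(a) The degree is 2 — a saddle surface; a quadric.
(b) Symmetries: it's symmetric under x → −x, forcing even powers of x; the y ↦ −y reflection is a symmetry, so y appears only in even powers.
(c) Against the integer gridlines: it crosses the y-axis at the gridline y = 0; one z-axis crossing is at z = 0; one x-axis crossing is at x = 0.
(d) These observations pin down the coefficients.

x^2 - 2*y^2 - 2*z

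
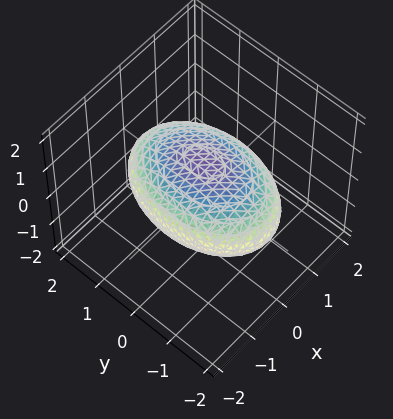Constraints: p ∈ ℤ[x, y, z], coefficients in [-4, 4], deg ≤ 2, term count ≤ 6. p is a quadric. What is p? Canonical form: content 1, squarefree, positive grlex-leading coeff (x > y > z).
(a) Degree: a closed, bounded, convex surface; a quadric, so deg p = 2.
(b) Symmetries: mirror symmetry x ↦ −x ⇒ only even powers of x; it's symmetric under z → −z, forcing even powers of z; mirror symmetry y ↦ −y ⇒ only even powers of y.
(c) Observable constraints: the z-axis gridline crossings are at z ∈ {-1, 1}.
(d) The integer polynomial consistent with all of this is the stated p.

2*x^2 + y^2 + 3*z^2 - 3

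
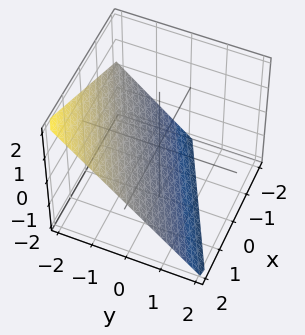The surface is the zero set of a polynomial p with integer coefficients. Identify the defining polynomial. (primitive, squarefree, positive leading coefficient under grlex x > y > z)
x - 2*y - 2*z - 2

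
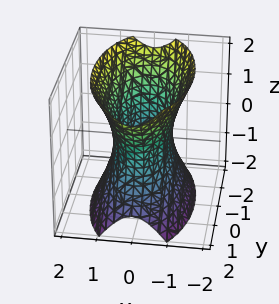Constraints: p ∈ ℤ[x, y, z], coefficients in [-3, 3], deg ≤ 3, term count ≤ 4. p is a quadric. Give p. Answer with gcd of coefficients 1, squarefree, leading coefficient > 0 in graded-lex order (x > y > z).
Degree: an hourglass — one-sheet hyperboloid; a quadric, so deg p = 2.
Symmetries: it's symmetric under z → −z, forcing even powers of z; the x ↦ −x reflection is a symmetry, so x appears only in even powers; mirror symmetry y ↦ −y ⇒ only even powers of y.
Observable constraints: the surface avoids every integer z-axis point in the box.
These observations pin down the coefficients.

3*x^2 + y^2 - z^2 - 2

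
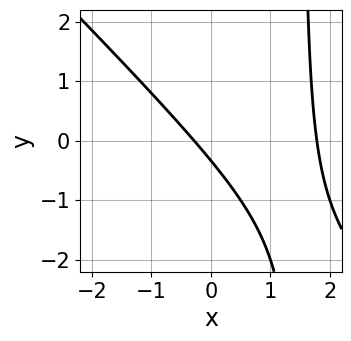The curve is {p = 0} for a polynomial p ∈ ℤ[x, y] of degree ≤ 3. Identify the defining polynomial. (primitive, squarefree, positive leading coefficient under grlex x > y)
2*x^2 + 2*x*y - 3*x - 3*y - 1

1. deg p = 2. A generic line meets the curve in up to 2 points.
2. Solving for integer coefficients yields p as stated.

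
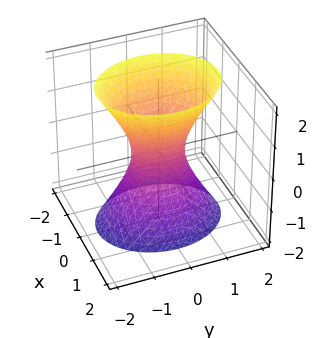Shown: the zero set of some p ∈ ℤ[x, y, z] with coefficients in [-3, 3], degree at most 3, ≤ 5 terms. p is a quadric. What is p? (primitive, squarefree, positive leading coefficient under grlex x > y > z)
3*x^2 + 2*y^2 - z^2 - 1

1. Degree: an hourglass — one-sheet hyperboloid; a quadric, so deg p = 2.
2. Symmetries: the x ↦ −x reflection is a symmetry, so x appears only in even powers; the y ↦ −y reflection is a symmetry, so y appears only in even powers; it's symmetric under z → −z, forcing even powers of z.
3. Observable constraints: the surface avoids every integer z-axis point in the box.
4. Assembling these constraints gives the stated polynomial.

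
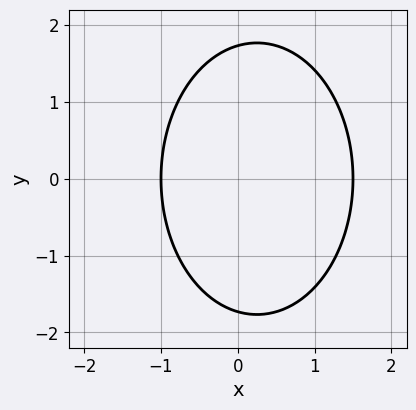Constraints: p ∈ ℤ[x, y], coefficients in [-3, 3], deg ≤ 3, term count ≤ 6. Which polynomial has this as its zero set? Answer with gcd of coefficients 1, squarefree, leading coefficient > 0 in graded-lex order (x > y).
deg p = 2.
Symmetries: mirror symmetry y ↦ −y ⇒ only even powers of y.
Checking where it meets the axes: it meets the x-axis at x = -1 (among the integer gridlines).
These observations pin down the coefficients.

2*x^2 + y^2 - x - 3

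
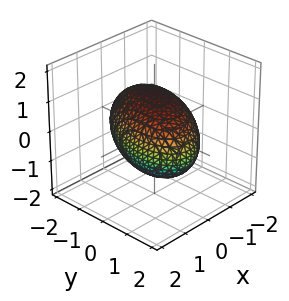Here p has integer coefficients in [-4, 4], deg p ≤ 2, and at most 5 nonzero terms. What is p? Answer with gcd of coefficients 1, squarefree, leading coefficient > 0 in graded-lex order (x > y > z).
2*x^2 - x*y + y^2 + 2*z^2 - 3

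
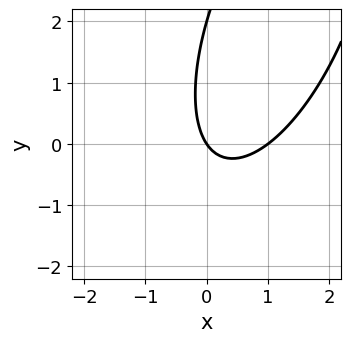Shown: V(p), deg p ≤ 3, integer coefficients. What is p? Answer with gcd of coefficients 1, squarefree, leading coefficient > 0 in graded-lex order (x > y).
3*x^2 - 2*x*y + y^2 - 3*x - 2*y

(a) Degree: a generic line meets the curve in up to 2 points, so deg p = 2.
(b) From the axis intercepts and sections: among the integer gridlines, it crosses the y-axis at y ∈ {0, 2}; the x-axis gridline crossings are at x ∈ {0, 1}.
(c) Putting this together gives p.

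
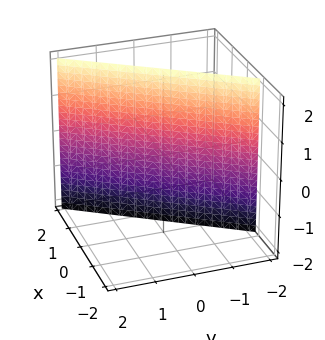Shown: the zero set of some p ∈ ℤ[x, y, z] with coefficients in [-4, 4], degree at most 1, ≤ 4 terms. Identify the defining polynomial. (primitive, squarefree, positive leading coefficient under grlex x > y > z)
(a) deg p = 1. The surface is flat (a plane).
(b) From the axis intercepts and sections: it misses every integer gridline on the z-axis; it meets the y-axis at y = -1 (among the integer gridlines).
(c) These observations pin down the coefficients.

3*x - 2*y - 2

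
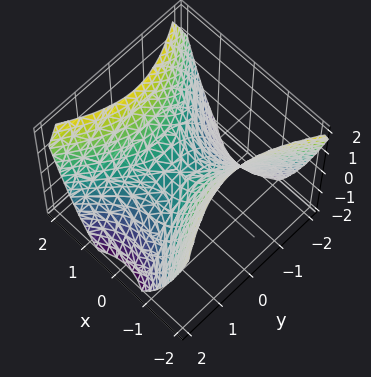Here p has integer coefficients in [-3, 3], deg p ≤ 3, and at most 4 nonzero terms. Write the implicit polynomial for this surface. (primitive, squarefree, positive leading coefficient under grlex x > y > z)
Degree: a saddle surface; a quadric, so deg p = 2.
Symmetries: it's symmetric under x → −x, forcing even powers of x; mirror symmetry y ↦ −y ⇒ only even powers of y.
Against the integer gridlines: one z-axis crossing is at z = 0; one y-axis crossing is at y = 0.
Matching integer coefficients to the picture gives p.

3*x^2 - 2*y^2 - 3*z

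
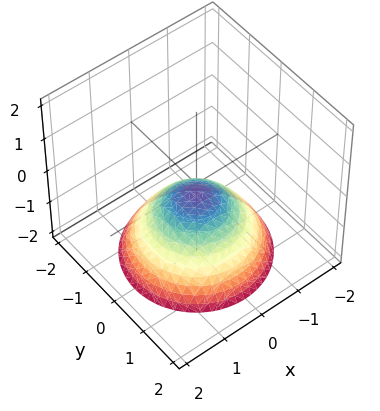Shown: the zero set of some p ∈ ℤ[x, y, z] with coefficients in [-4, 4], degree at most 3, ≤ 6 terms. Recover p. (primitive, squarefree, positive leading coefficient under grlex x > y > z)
The degree is 2 — a generic line meets the surface in up to 2 points.
Symmetries: rotational symmetry about the z-axis ⇒ p depends on x, y only through x² + y².
Against the integer gridlines: no y-intercept at any integer in the box; a circular section at z = -2 has radius between 1 and 2; it misses every integer gridline on the x-axis.
Putting this together gives p.

2*x^2 + 2*y^2 + 3*z + 1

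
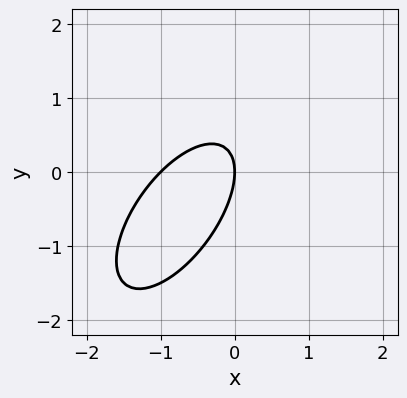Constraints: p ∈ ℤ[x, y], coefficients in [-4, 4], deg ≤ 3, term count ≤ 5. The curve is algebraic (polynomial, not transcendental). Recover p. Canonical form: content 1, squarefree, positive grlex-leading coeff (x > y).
3*x^2 - 3*x*y + 2*y^2 + 3*x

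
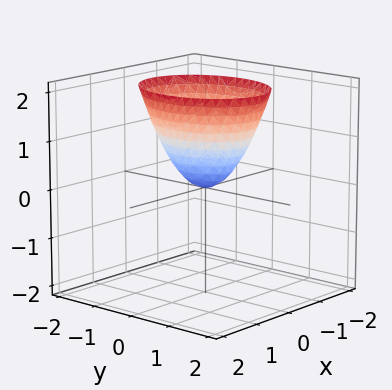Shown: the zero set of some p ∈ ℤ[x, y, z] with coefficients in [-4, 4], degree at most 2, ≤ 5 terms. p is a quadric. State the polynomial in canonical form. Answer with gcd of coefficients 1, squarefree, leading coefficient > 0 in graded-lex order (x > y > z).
3*x^2 + 2*y^2 - 2*z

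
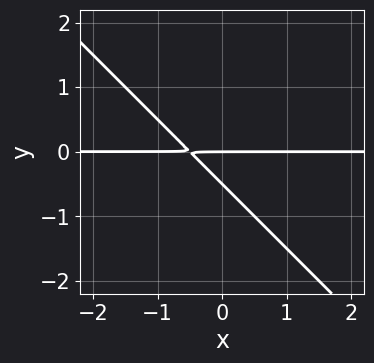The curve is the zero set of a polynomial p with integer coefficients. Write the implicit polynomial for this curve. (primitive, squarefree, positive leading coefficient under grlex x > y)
(a) Degree: the shape is more complex than any degree-1 curve, so deg p = 2.
(b) From the visible intercepts: it crosses the y-axis at the gridline y = 0; every point of the x-axis in the box is on the curve.
(c) Matching integer coefficients to the picture gives p.

2*x*y + 2*y^2 + y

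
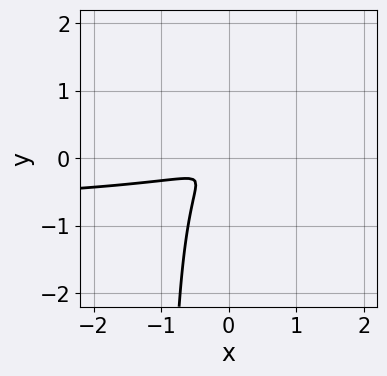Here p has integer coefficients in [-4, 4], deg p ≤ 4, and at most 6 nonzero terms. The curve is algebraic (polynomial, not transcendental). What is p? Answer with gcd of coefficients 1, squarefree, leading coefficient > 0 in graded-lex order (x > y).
x^2*y + 3*x*y^2 + x^2 - 2*x*y + 3*y^2

(a) deg p = 3.
(b) Matching integer coefficients to the picture gives p.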